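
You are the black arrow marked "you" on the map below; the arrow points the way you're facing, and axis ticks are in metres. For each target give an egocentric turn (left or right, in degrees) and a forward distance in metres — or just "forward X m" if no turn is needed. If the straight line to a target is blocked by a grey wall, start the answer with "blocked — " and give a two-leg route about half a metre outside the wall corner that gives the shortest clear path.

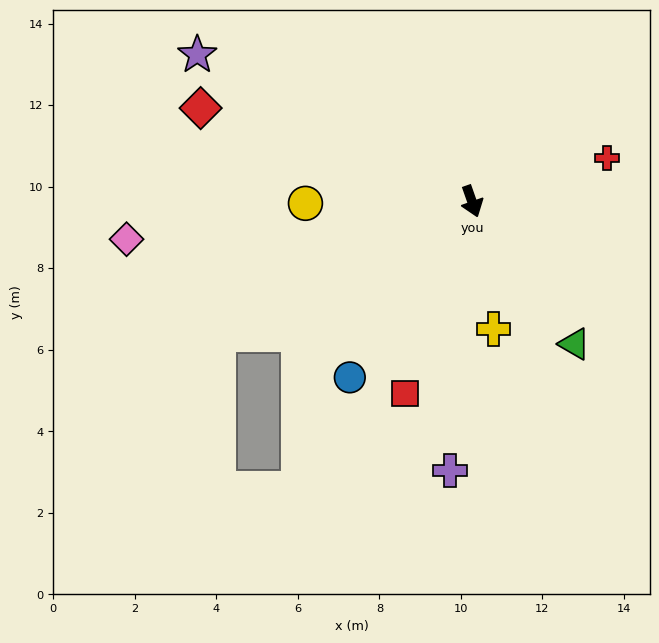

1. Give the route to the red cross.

turn left 88°, forward 3.5 m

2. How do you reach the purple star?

turn right 137°, forward 7.6 m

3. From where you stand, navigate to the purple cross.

turn right 24°, forward 6.6 m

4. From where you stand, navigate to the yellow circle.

turn right 109°, forward 4.1 m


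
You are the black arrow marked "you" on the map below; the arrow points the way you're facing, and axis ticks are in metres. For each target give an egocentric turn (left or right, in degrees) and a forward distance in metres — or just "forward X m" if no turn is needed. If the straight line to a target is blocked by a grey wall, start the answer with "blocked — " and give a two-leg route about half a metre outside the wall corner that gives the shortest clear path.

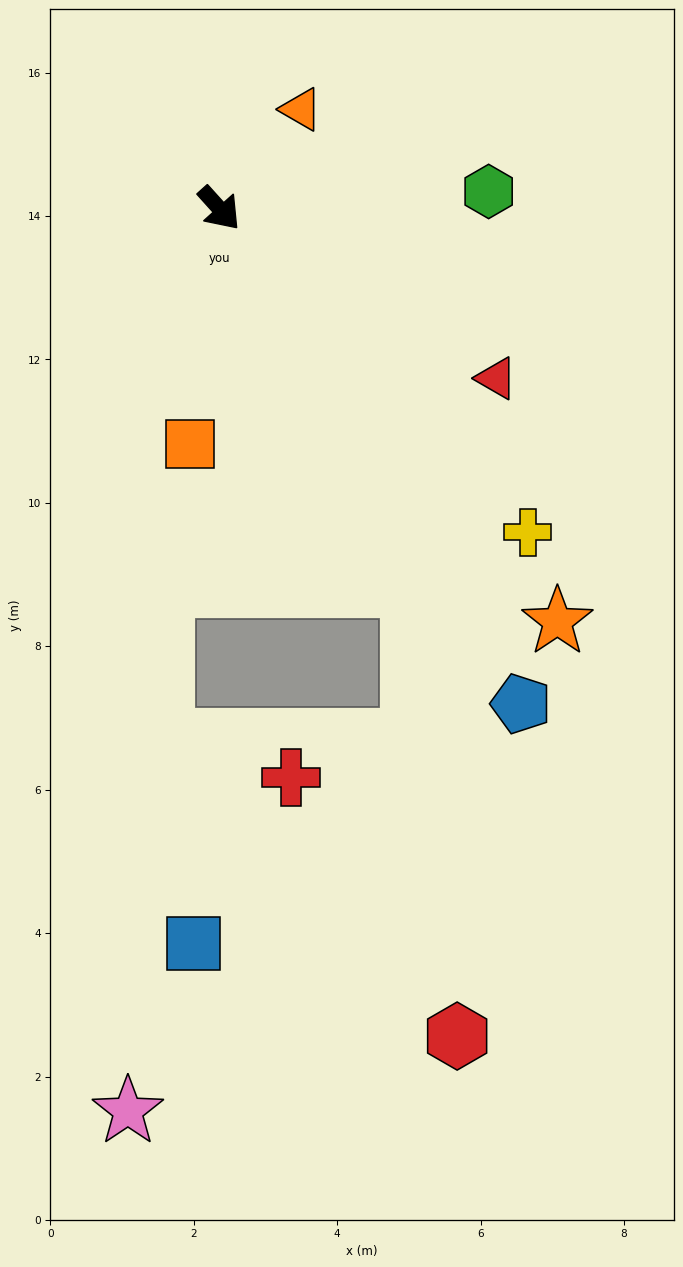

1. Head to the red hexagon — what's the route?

blocked — turn right 15°, forward 5.9 m, then turn right 21°, forward 6.3 m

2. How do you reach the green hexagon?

turn left 52°, forward 3.8 m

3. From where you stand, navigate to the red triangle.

turn left 16°, forward 4.5 m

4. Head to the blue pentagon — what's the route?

turn right 11°, forward 8.1 m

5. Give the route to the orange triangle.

turn left 99°, forward 1.8 m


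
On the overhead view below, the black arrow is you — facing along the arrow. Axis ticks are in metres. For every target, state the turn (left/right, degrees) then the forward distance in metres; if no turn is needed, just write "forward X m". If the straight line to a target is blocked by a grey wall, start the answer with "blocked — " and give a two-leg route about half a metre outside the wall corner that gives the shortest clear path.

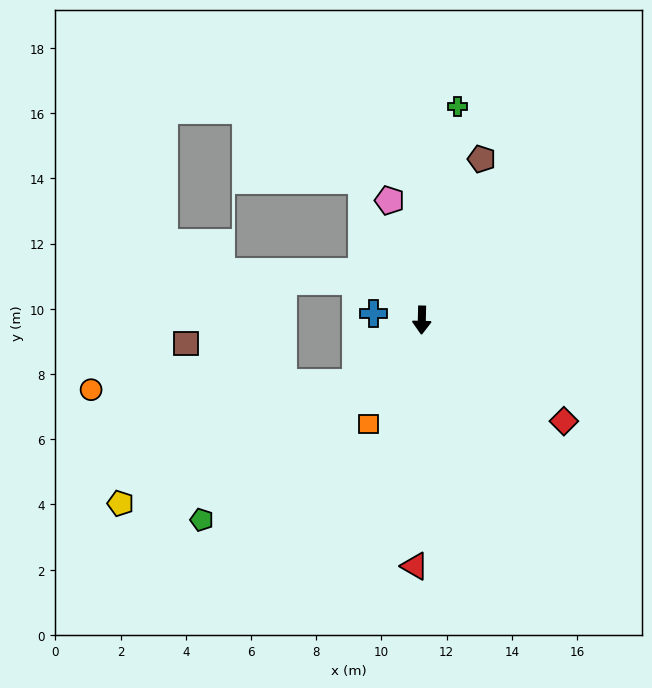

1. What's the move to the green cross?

turn left 172°, forward 6.6 m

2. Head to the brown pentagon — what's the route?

turn left 161°, forward 5.3 m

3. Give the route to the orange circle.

blocked — turn right 45°, forward 2.8 m, then turn right 42°, forward 8.1 m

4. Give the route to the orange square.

turn right 26°, forward 3.6 m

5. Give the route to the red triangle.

forward 7.5 m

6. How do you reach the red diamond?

turn left 56°, forward 5.3 m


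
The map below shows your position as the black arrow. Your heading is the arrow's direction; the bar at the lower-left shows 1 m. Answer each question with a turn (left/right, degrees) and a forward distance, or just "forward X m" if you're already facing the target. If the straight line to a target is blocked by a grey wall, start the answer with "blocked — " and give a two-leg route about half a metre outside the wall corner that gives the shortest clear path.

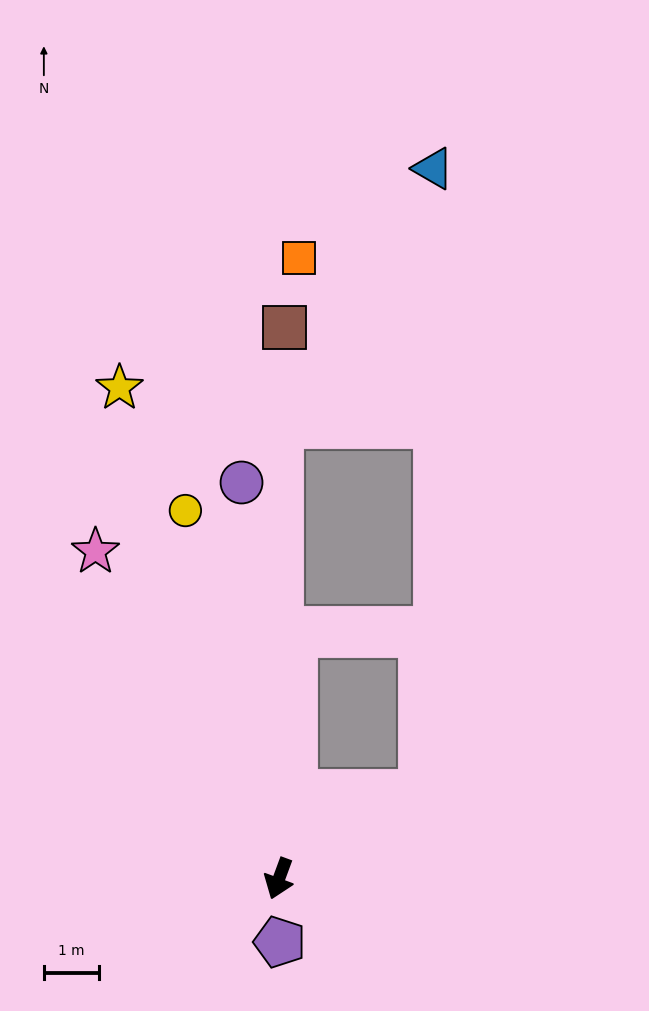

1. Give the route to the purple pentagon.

turn left 21°, forward 1.2 m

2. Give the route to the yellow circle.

turn right 145°, forward 6.9 m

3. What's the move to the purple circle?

turn right 154°, forward 7.3 m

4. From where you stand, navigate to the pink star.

turn right 130°, forward 6.9 m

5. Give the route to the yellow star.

turn right 142°, forward 9.4 m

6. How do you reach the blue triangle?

blocked — turn right 160°, forward 8.3 m, then turn right 31°, forward 5.5 m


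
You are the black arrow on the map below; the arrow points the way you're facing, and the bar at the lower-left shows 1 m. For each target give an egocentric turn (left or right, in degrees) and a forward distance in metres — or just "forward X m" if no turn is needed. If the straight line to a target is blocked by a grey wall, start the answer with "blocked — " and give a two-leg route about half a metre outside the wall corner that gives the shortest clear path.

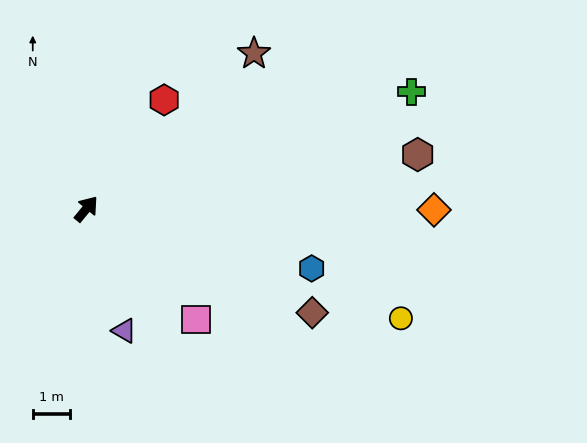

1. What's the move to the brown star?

turn right 8°, forward 6.1 m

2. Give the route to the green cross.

turn right 31°, forward 9.2 m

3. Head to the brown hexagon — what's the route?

turn right 41°, forward 9.0 m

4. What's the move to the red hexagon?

turn left 4°, forward 3.6 m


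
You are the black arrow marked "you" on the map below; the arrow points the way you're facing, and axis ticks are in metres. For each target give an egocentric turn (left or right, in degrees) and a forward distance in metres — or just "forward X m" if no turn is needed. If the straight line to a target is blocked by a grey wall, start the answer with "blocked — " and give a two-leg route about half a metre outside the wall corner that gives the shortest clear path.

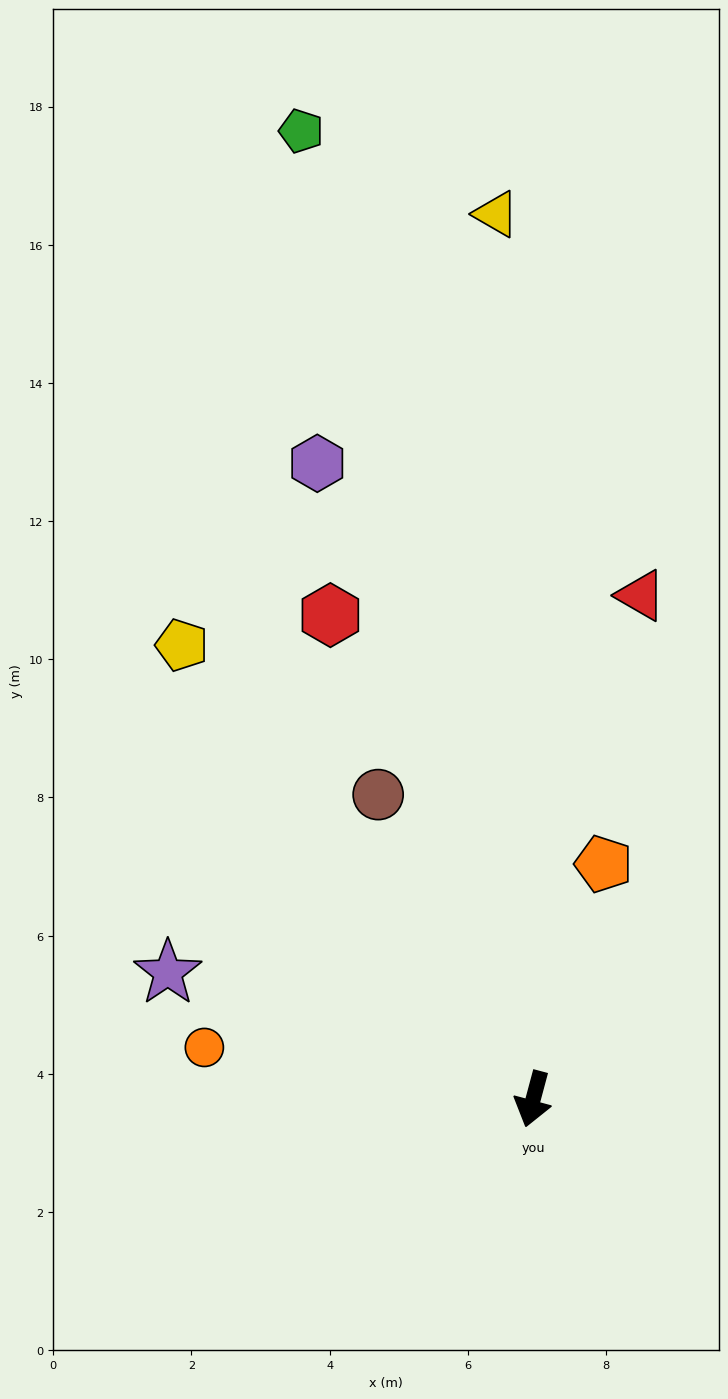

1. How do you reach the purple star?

turn right 94°, forward 5.6 m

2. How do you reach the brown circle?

turn right 138°, forward 4.9 m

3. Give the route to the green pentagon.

turn right 152°, forward 14.4 m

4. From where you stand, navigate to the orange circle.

turn right 84°, forward 4.8 m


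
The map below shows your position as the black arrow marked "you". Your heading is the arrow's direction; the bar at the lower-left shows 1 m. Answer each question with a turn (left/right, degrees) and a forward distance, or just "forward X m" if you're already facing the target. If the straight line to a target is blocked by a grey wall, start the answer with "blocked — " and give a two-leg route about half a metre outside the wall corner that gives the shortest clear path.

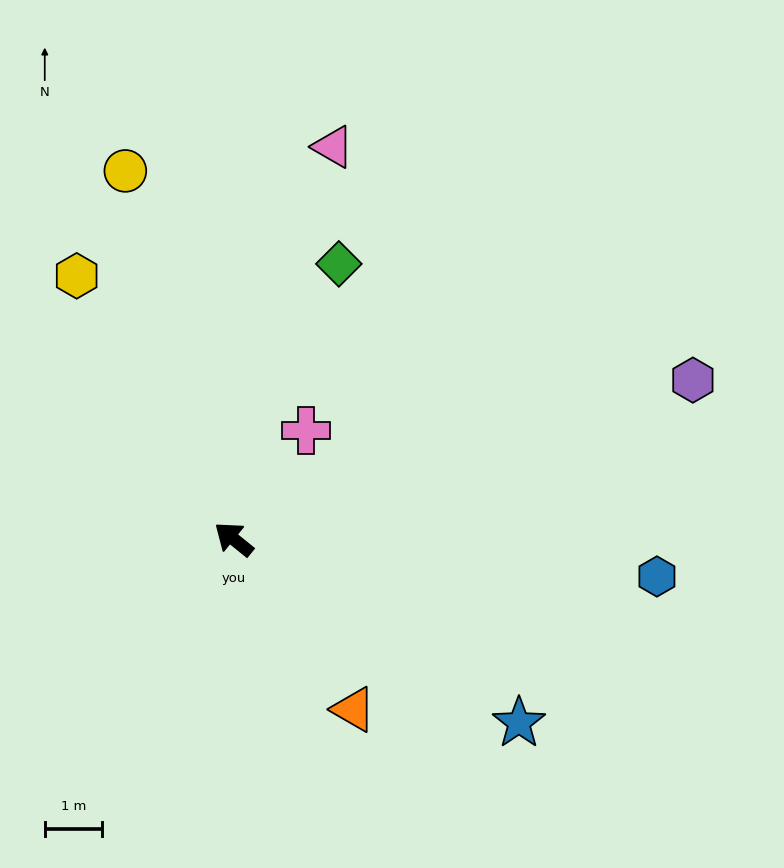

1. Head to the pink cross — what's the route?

turn right 85°, forward 2.3 m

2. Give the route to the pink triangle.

turn right 65°, forward 7.1 m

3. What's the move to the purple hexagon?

turn right 122°, forward 8.5 m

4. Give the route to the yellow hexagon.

turn right 20°, forward 5.4 m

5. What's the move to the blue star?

turn right 174°, forward 5.9 m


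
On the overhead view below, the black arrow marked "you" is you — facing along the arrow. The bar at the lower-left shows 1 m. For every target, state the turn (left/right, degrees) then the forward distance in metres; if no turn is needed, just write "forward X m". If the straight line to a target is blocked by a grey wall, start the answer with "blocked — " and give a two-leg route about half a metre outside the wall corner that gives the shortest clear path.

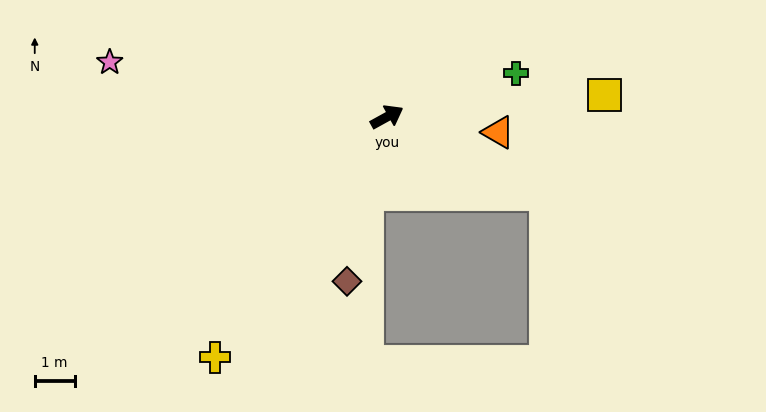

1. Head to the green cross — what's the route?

turn right 10°, forward 3.4 m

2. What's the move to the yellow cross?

turn right 154°, forward 7.4 m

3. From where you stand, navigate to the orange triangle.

turn right 37°, forward 2.8 m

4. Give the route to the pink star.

turn left 140°, forward 7.1 m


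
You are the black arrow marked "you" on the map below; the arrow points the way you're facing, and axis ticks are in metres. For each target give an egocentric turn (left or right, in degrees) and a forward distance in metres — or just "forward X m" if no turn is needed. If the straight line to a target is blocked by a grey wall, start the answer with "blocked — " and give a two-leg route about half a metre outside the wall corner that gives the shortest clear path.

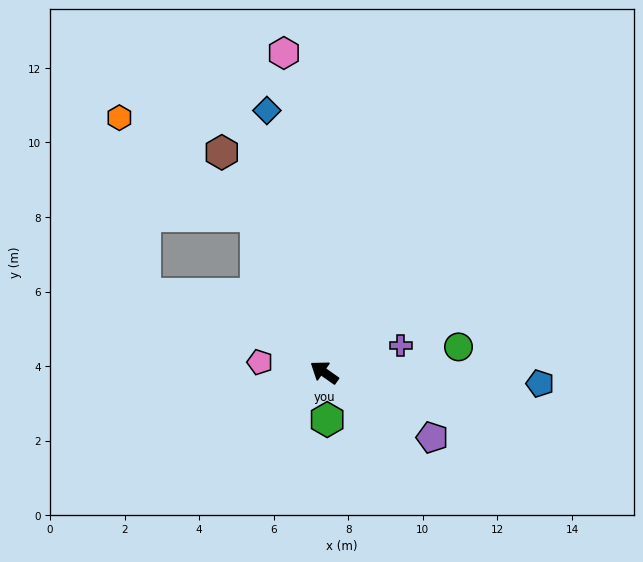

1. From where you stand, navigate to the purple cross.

turn right 125°, forward 2.2 m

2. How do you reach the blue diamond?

turn right 42°, forward 7.2 m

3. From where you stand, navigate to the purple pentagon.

turn right 176°, forward 3.4 m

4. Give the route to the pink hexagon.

turn right 48°, forward 8.6 m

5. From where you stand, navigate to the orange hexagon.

blocked — turn right 31°, forward 4.6 m, then turn left 30°, forward 4.5 m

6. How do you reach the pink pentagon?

turn left 26°, forward 1.7 m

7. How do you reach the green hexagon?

turn left 129°, forward 1.3 m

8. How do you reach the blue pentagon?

turn right 148°, forward 5.8 m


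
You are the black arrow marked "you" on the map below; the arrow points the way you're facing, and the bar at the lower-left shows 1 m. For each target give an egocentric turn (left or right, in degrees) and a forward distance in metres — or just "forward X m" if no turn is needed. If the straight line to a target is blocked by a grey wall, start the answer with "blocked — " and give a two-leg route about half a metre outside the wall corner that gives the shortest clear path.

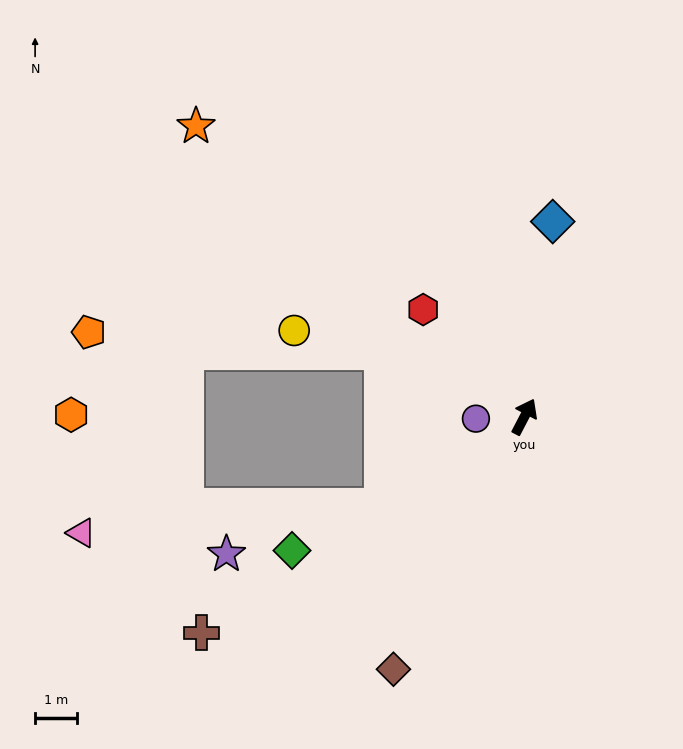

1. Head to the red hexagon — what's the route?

turn left 71°, forward 3.5 m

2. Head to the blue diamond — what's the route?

turn left 19°, forward 4.7 m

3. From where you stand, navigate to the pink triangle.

blocked — turn left 149°, forward 4.0 m, then turn right 26°, forward 7.2 m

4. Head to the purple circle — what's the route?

turn left 120°, forward 1.2 m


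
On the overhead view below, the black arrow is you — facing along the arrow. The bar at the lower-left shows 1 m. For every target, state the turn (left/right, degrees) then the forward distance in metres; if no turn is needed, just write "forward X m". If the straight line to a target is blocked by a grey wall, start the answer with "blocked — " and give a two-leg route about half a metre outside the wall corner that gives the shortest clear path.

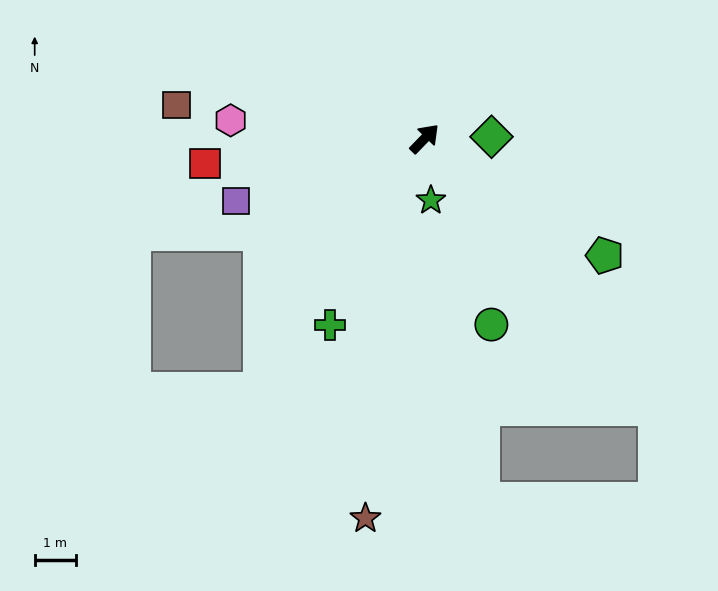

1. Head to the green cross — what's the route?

turn right 163°, forward 5.1 m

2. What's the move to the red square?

turn left 141°, forward 5.4 m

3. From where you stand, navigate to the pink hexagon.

turn left 129°, forward 4.7 m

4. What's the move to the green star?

turn right 130°, forward 1.5 m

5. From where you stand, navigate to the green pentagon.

turn right 79°, forward 5.2 m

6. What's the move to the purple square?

turn left 152°, forward 4.8 m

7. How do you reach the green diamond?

turn right 44°, forward 1.6 m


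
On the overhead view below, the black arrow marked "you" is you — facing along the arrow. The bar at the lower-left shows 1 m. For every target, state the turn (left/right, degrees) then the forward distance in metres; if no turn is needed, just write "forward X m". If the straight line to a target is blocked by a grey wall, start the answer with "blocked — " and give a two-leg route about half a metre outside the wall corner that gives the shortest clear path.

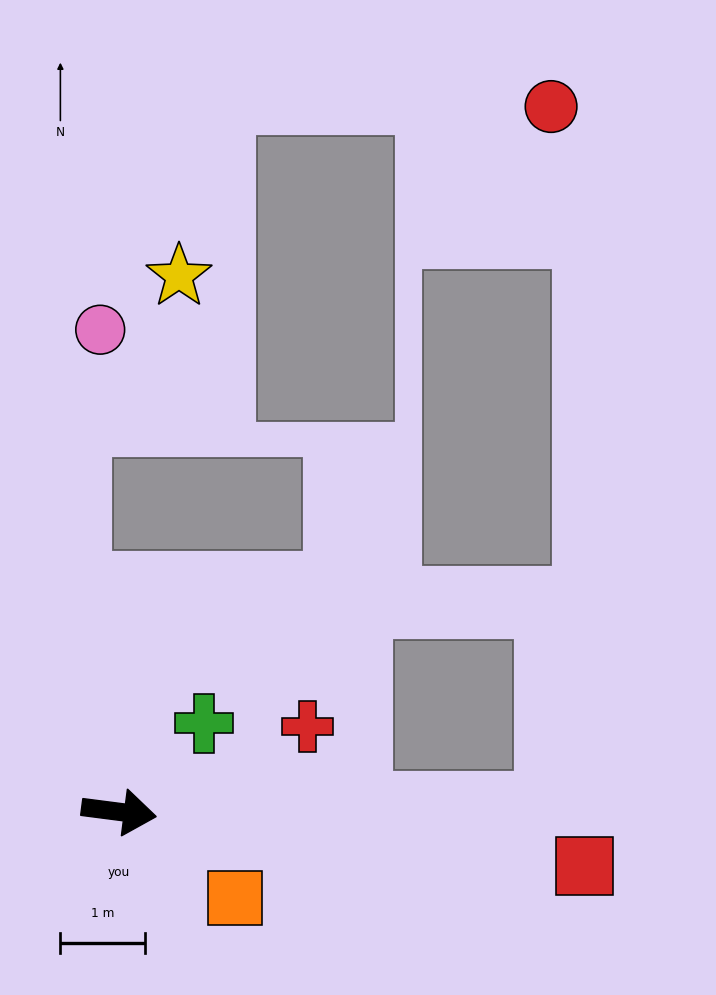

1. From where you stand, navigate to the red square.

forward 5.5 m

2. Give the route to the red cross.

turn left 32°, forward 2.4 m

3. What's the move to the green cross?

turn left 54°, forward 1.5 m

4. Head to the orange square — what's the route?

turn right 29°, forward 1.7 m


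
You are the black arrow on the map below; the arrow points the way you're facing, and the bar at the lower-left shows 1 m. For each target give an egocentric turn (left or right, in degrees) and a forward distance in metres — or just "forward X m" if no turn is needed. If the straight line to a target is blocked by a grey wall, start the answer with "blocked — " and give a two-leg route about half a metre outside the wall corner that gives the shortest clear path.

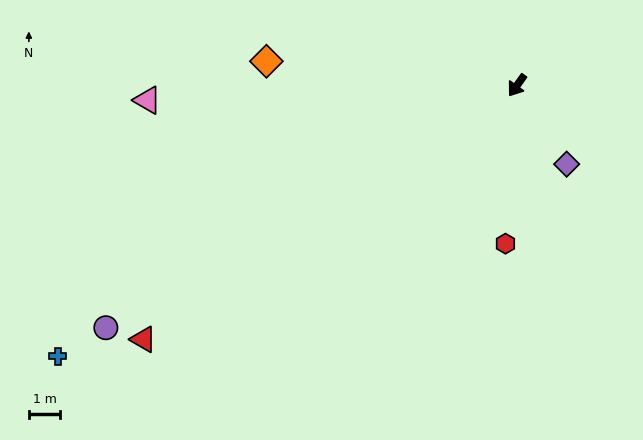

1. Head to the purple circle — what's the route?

turn right 24°, forward 15.1 m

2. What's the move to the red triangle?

turn right 20°, forward 14.3 m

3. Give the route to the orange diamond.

turn right 60°, forward 8.0 m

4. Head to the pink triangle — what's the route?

turn right 52°, forward 11.7 m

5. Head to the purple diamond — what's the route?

turn left 68°, forward 3.0 m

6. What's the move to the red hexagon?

turn left 32°, forward 5.0 m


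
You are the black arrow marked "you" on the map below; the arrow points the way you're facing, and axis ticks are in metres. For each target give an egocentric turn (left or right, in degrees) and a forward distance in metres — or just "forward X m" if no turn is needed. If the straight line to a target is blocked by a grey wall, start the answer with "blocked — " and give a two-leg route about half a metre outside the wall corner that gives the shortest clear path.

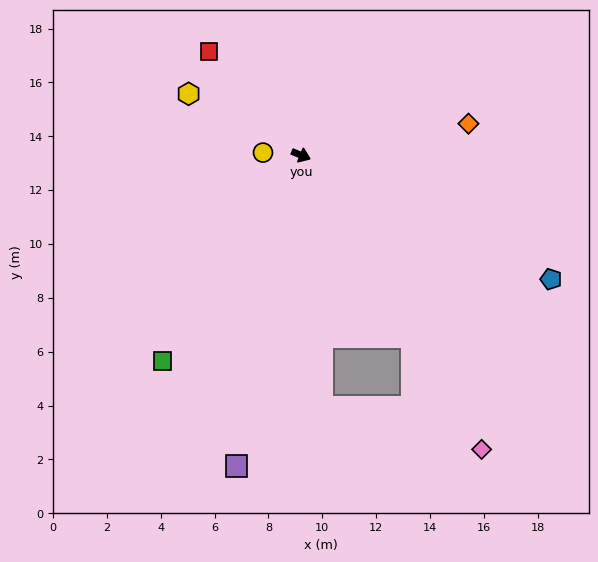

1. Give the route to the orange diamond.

turn left 33°, forward 6.3 m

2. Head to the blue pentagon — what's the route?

turn right 4°, forward 10.4 m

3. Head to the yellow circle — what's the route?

turn right 162°, forward 1.4 m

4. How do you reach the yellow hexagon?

turn left 174°, forward 4.8 m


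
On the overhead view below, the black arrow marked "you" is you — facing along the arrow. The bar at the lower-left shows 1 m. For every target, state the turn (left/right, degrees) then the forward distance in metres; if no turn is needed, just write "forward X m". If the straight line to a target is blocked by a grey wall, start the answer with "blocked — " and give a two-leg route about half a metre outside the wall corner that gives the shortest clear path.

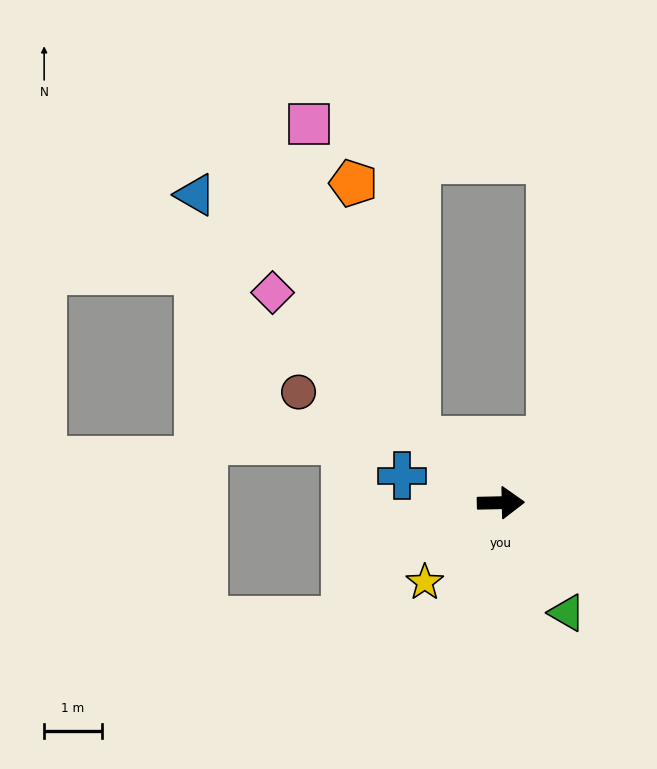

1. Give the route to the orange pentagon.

blocked — turn left 143°, forward 1.8 m, then turn right 41°, forward 4.6 m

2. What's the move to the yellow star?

turn right 135°, forward 1.9 m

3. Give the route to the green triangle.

turn right 60°, forward 2.2 m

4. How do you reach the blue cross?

turn left 163°, forward 1.8 m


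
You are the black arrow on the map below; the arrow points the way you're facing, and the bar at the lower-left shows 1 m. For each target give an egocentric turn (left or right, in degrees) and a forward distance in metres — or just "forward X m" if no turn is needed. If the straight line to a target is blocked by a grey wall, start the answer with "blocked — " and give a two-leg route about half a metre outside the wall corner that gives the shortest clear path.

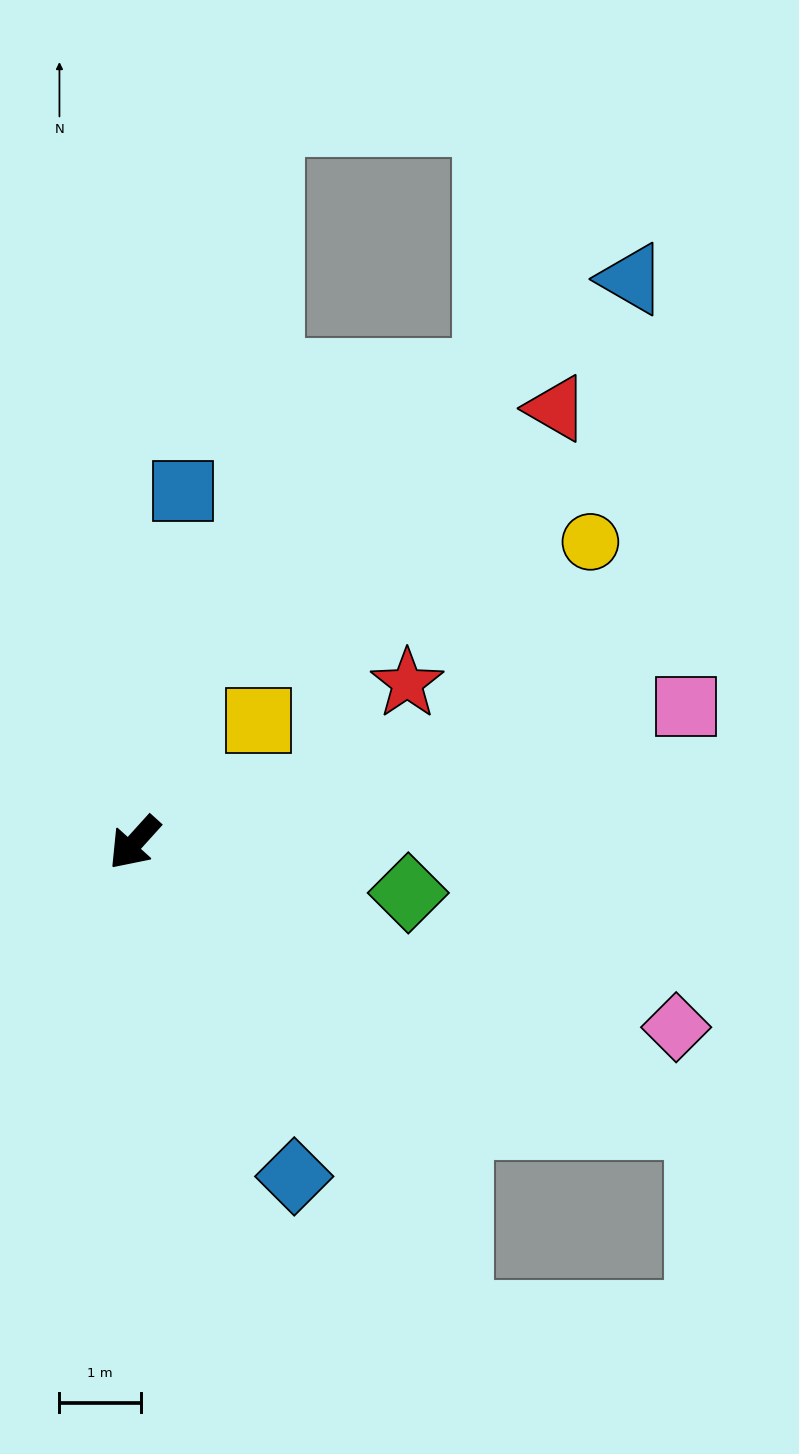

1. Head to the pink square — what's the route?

turn left 146°, forward 7.0 m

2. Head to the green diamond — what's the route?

turn left 122°, forward 3.4 m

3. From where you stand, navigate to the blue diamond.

turn left 68°, forward 4.5 m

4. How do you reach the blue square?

turn right 146°, forward 4.4 m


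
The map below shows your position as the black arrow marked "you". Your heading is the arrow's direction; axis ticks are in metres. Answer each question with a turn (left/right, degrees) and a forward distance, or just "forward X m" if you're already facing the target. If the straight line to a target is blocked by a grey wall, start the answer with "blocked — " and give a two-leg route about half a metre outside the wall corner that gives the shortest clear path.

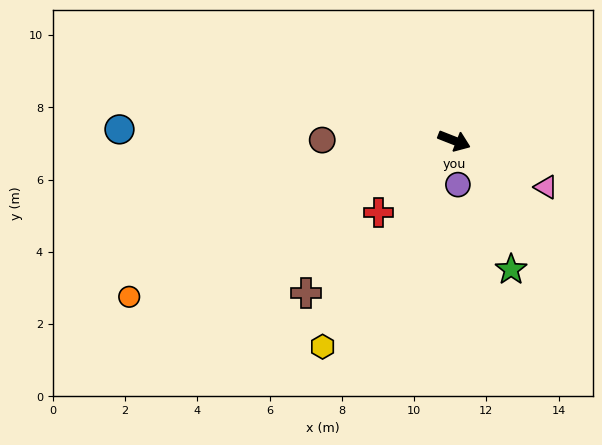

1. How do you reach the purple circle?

turn right 64°, forward 1.2 m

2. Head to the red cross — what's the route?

turn right 115°, forward 2.9 m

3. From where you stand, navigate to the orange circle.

turn right 133°, forward 10.0 m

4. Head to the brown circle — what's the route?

turn right 159°, forward 3.7 m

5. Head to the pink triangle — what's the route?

turn right 5°, forward 2.8 m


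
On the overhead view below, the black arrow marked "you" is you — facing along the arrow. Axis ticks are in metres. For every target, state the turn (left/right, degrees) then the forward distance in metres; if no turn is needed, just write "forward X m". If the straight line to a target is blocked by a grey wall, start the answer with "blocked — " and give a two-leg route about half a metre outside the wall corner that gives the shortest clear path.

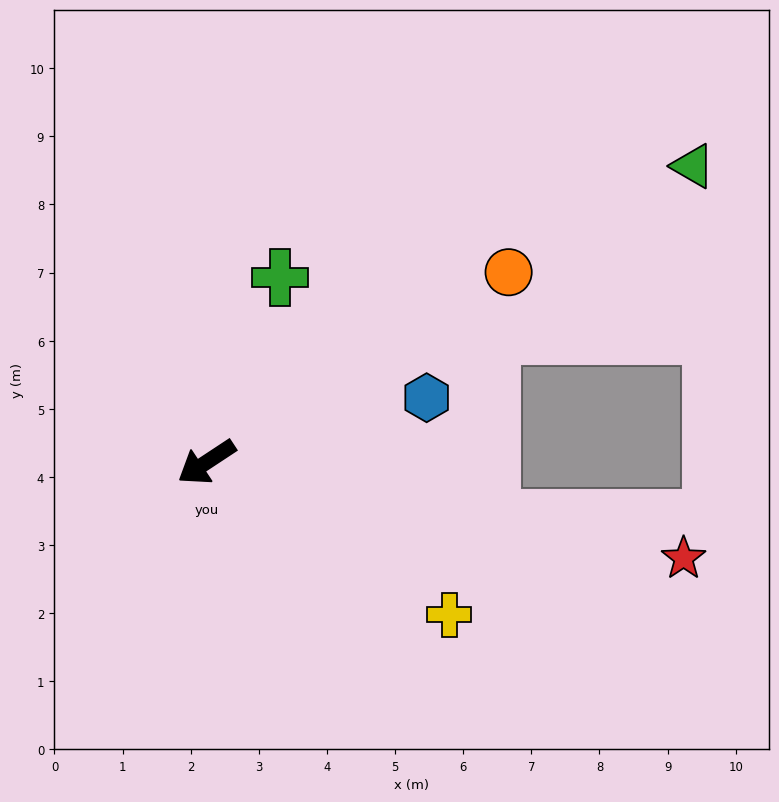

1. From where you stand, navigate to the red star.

turn left 135°, forward 7.1 m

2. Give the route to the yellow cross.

turn left 114°, forward 4.2 m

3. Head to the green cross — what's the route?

turn right 145°, forward 2.9 m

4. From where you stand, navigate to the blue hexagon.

turn left 163°, forward 3.4 m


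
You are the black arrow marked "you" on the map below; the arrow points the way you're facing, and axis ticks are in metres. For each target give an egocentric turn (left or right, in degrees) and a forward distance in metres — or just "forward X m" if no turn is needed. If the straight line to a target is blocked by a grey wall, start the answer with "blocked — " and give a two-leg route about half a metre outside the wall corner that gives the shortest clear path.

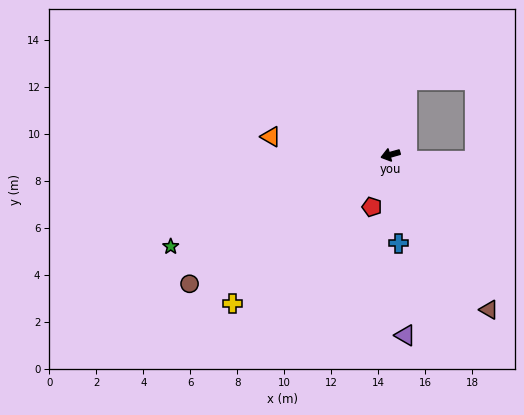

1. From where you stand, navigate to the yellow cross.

turn left 28°, forward 9.2 m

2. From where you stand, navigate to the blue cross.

turn left 80°, forward 3.8 m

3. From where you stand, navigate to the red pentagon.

turn left 55°, forward 2.4 m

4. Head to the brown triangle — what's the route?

turn left 107°, forward 7.8 m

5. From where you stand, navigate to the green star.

turn left 7°, forward 10.1 m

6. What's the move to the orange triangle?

turn right 24°, forward 5.1 m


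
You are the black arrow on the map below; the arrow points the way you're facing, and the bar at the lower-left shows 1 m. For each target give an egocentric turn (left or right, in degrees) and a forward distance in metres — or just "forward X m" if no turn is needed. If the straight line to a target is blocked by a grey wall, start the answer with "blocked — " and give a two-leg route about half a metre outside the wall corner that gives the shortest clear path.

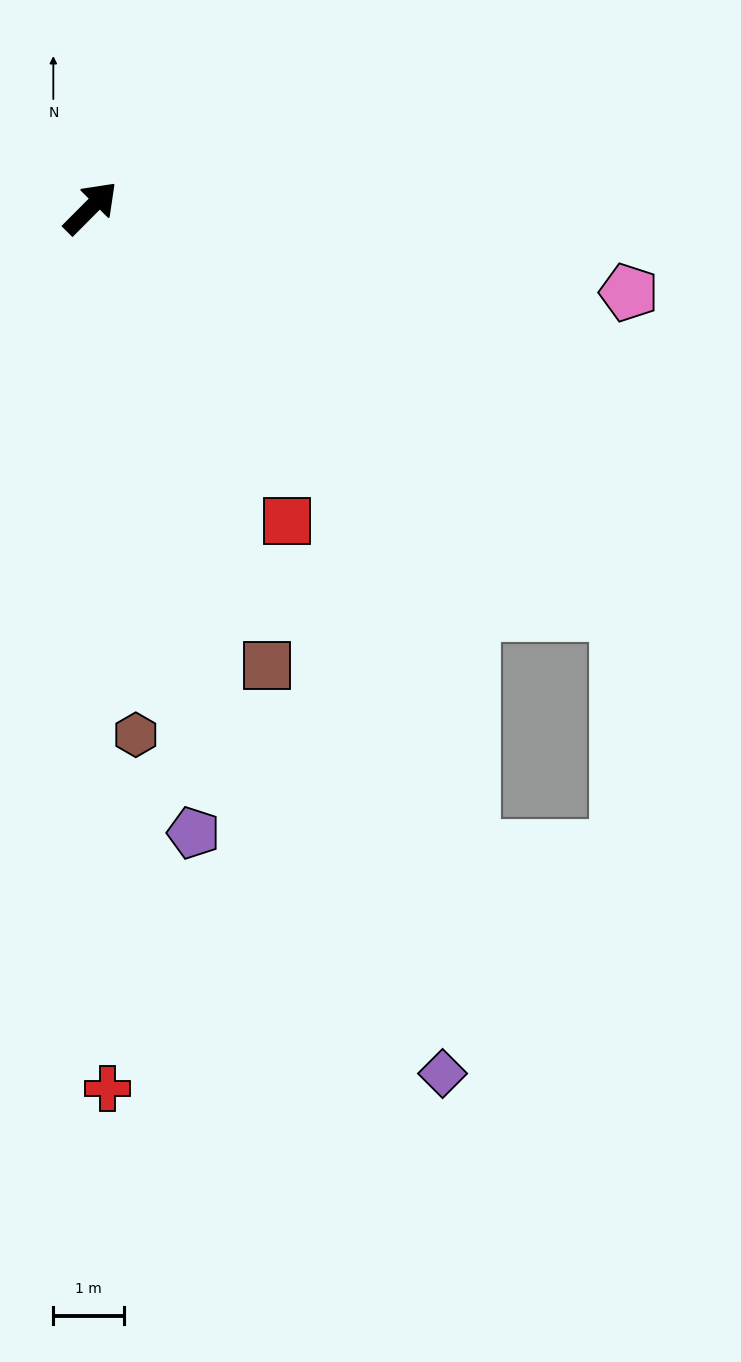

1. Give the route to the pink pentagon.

turn right 54°, forward 7.7 m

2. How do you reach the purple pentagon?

turn right 126°, forward 9.0 m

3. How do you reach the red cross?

turn right 134°, forward 12.5 m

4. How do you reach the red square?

turn right 103°, forward 5.3 m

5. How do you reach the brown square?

turn right 114°, forward 7.0 m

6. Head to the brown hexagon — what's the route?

turn right 130°, forward 7.5 m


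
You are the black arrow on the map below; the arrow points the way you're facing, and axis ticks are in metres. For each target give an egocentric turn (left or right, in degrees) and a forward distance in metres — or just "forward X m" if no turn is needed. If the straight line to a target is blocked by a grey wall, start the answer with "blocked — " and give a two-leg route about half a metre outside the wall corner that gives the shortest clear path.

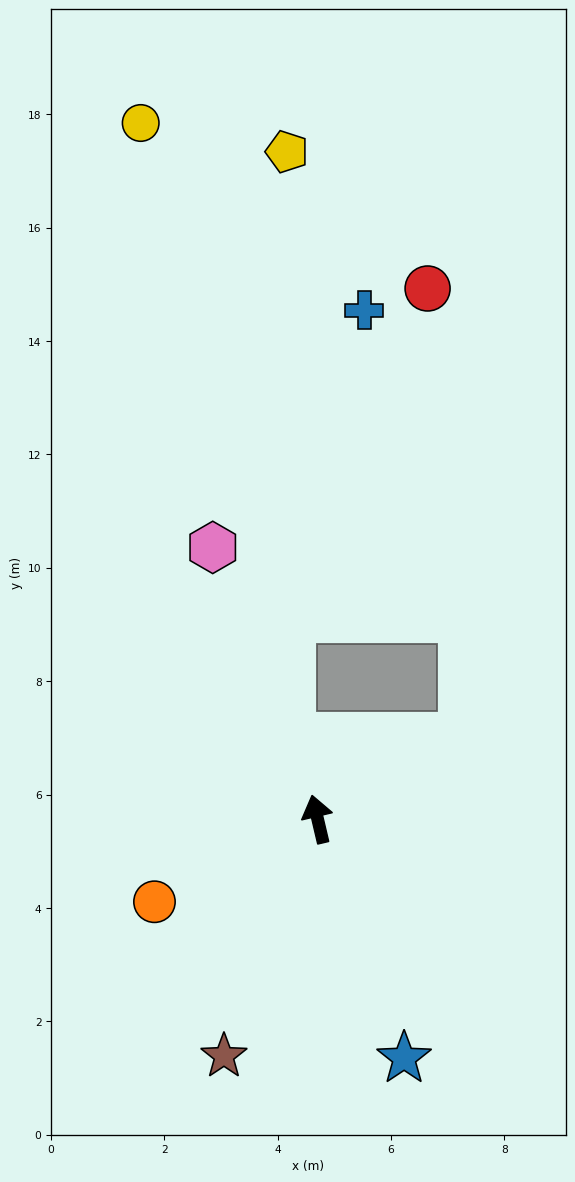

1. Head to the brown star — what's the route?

turn left 145°, forward 4.5 m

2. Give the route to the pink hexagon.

turn left 8°, forward 5.1 m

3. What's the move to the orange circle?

turn left 104°, forward 3.2 m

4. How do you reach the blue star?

turn right 173°, forward 4.5 m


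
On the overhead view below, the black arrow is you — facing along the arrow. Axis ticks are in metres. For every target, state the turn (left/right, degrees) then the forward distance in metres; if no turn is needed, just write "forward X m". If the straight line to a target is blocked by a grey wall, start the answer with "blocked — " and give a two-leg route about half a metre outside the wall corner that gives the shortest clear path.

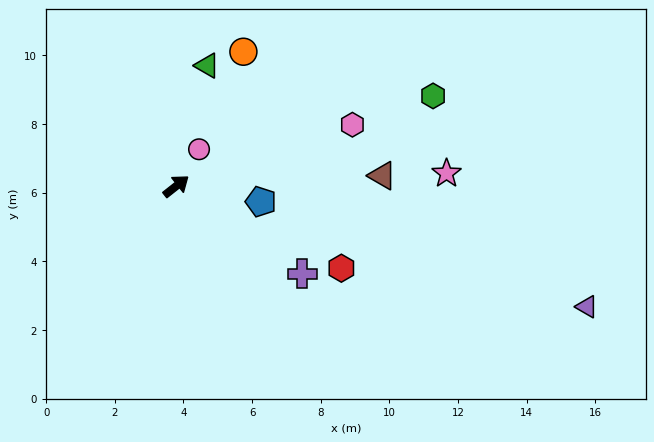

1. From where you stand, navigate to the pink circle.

turn left 20°, forward 1.3 m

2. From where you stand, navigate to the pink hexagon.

turn right 19°, forward 5.4 m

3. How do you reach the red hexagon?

turn right 65°, forward 5.4 m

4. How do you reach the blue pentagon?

turn right 49°, forward 2.5 m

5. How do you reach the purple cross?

turn right 73°, forward 4.5 m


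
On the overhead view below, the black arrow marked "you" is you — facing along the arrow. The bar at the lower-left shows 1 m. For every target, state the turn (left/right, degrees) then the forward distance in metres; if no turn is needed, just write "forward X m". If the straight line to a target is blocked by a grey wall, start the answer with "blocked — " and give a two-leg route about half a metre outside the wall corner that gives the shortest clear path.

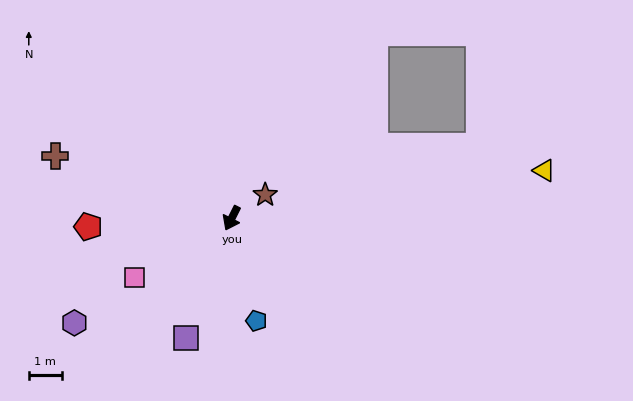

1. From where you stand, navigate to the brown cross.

turn right 83°, forward 5.7 m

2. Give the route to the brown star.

turn left 152°, forward 1.2 m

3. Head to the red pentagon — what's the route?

turn right 60°, forward 4.4 m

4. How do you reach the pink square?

turn right 32°, forward 3.5 m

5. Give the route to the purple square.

turn left 6°, forward 3.9 m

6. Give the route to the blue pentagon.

turn left 40°, forward 3.2 m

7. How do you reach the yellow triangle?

turn left 125°, forward 9.6 m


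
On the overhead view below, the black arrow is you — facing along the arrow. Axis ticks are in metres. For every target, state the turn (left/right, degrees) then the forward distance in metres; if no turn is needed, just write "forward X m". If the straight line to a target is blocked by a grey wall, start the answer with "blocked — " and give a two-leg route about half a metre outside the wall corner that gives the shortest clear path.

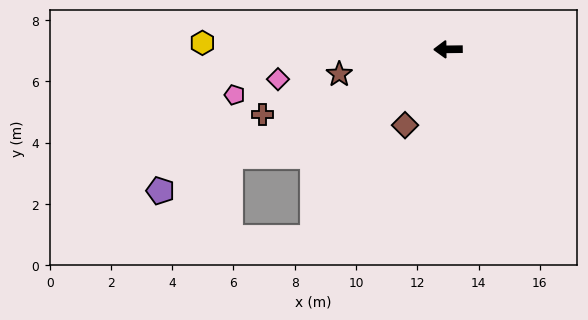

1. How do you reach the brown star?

turn left 12°, forward 3.6 m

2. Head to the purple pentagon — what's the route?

turn left 26°, forward 10.5 m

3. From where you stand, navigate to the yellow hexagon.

turn right 2°, forward 8.0 m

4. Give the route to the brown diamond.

turn left 60°, forward 2.8 m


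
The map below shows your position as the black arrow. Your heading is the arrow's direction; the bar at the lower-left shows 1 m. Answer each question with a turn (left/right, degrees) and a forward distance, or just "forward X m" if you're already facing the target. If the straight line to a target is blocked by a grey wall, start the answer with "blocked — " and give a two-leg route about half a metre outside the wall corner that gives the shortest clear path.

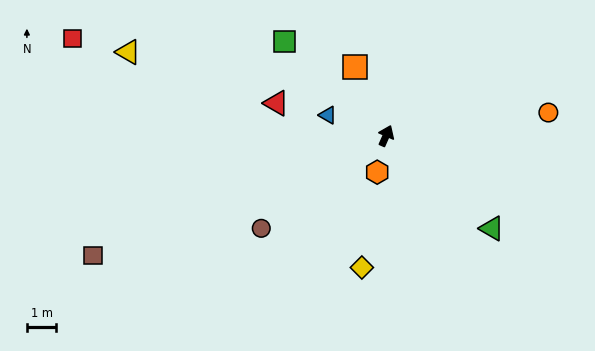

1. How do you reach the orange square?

turn left 48°, forward 2.5 m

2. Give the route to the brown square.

turn left 136°, forward 10.8 m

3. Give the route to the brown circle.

turn left 150°, forward 5.3 m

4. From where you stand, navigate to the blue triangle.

turn left 94°, forward 2.1 m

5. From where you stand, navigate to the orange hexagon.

turn right 170°, forward 1.3 m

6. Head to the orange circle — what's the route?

turn right 58°, forward 5.6 m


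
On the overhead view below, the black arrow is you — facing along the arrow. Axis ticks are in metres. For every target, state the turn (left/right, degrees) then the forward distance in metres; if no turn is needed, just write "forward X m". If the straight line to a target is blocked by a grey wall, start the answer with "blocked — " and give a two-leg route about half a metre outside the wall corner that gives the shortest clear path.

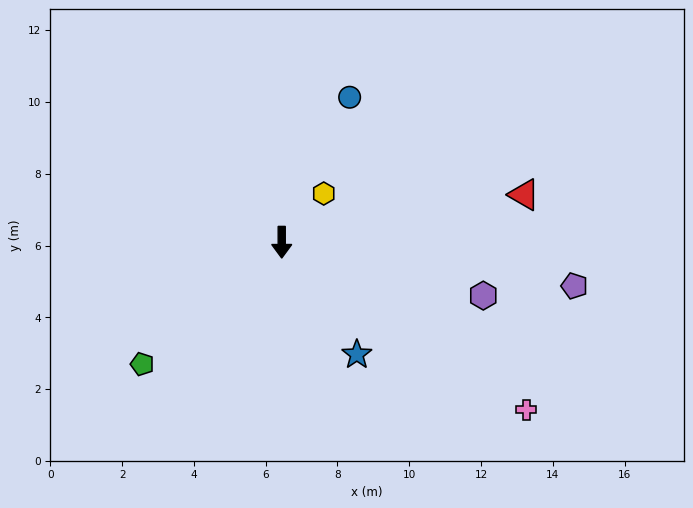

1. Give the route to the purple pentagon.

turn left 81°, forward 8.2 m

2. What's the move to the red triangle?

turn left 101°, forward 6.9 m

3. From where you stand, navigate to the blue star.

turn left 34°, forward 3.8 m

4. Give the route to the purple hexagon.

turn left 75°, forward 5.8 m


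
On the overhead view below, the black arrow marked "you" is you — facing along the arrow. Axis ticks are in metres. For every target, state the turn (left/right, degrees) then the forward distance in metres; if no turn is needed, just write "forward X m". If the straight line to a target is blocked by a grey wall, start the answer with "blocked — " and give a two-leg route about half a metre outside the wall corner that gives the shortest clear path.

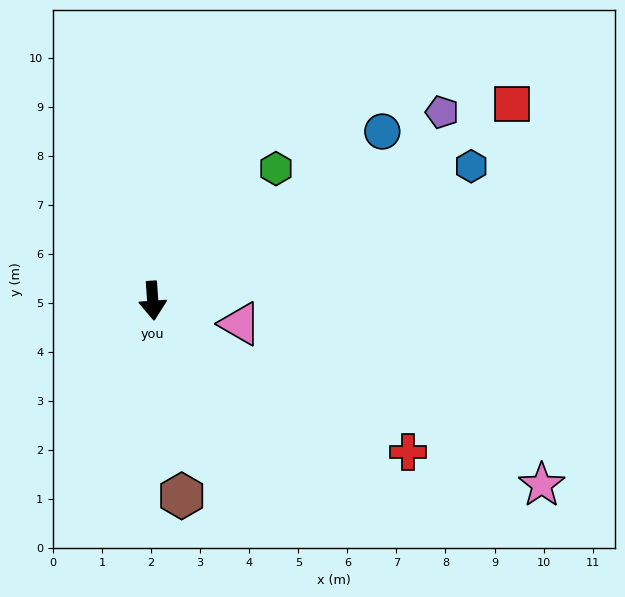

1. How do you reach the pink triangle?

turn left 71°, forward 1.8 m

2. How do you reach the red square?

turn left 115°, forward 8.4 m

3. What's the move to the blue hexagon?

turn left 109°, forward 7.0 m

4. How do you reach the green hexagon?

turn left 133°, forward 3.7 m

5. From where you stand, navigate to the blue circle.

turn left 122°, forward 5.8 m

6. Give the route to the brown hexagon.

turn left 5°, forward 4.0 m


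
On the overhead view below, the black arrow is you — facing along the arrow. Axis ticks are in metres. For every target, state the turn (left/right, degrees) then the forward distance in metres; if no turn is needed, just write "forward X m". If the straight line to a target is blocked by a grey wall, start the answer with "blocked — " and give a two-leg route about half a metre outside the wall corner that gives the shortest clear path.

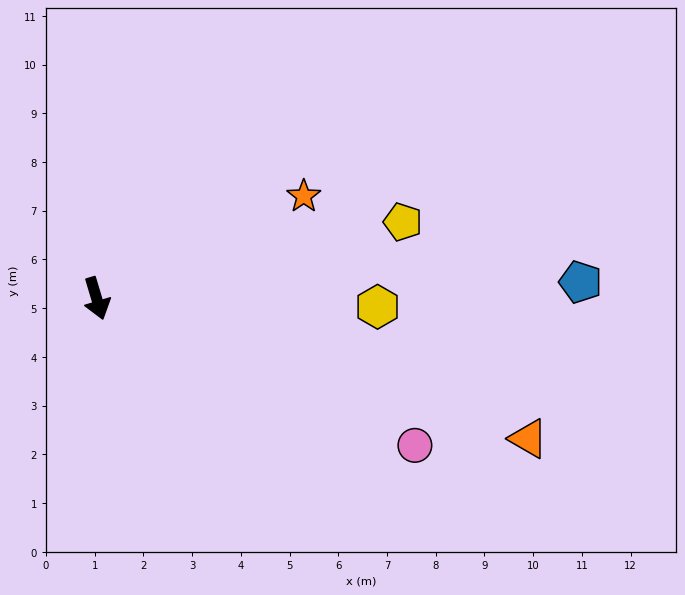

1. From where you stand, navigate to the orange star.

turn left 100°, forward 4.7 m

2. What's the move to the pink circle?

turn left 49°, forward 7.2 m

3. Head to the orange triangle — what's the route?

turn left 55°, forward 9.3 m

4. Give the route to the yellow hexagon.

turn left 72°, forward 5.8 m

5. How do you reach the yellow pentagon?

turn left 87°, forward 6.5 m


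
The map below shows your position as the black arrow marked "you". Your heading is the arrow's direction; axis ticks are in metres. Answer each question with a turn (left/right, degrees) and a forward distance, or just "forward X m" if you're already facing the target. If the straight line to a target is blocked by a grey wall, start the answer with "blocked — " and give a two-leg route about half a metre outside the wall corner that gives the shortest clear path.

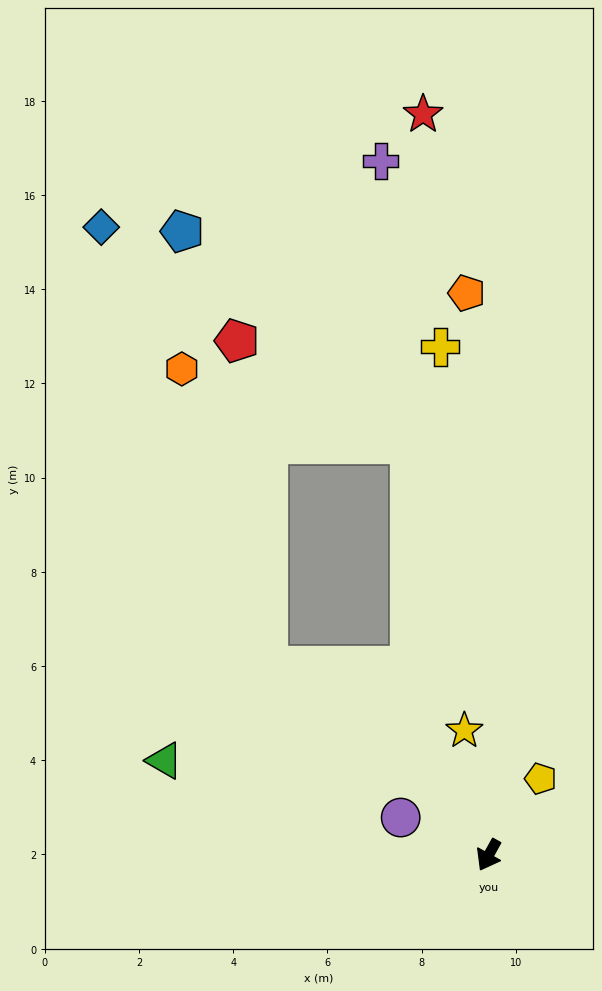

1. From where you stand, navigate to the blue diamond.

blocked — turn right 102°, forward 6.2 m, then turn right 28°, forward 10.0 m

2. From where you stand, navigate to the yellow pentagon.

turn left 175°, forward 2.0 m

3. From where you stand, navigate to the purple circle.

turn right 84°, forward 2.0 m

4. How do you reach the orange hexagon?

blocked — turn right 102°, forward 6.2 m, then turn right 33°, forward 6.6 m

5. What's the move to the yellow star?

turn right 140°, forward 2.7 m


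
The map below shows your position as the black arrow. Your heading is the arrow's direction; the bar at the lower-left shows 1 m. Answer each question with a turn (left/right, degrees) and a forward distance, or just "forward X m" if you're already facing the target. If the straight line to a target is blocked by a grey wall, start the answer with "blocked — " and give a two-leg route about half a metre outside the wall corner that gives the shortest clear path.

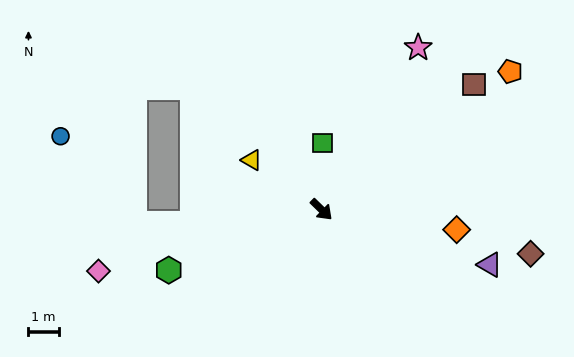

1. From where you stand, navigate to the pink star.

turn left 103°, forward 6.2 m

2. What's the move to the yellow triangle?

turn right 171°, forward 2.8 m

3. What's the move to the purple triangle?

turn left 26°, forward 5.8 m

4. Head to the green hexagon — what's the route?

turn right 114°, forward 5.4 m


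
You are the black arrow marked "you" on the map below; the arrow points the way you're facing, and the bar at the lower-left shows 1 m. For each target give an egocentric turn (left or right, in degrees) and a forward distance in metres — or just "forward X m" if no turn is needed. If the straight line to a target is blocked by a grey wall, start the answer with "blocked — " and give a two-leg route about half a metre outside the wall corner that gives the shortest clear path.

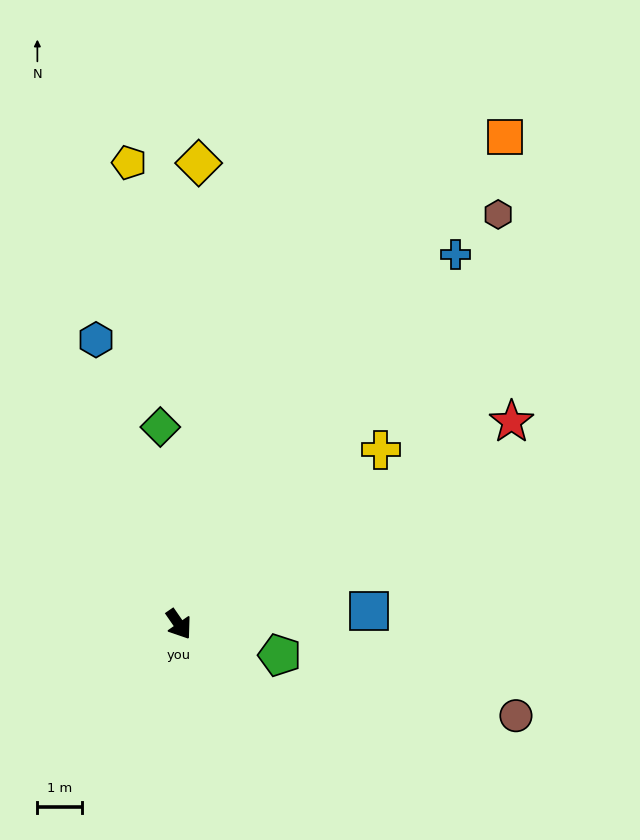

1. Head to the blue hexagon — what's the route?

turn left 162°, forward 6.6 m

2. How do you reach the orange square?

turn left 112°, forward 13.0 m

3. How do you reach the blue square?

turn left 59°, forward 4.2 m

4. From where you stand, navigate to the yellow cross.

turn left 96°, forward 5.9 m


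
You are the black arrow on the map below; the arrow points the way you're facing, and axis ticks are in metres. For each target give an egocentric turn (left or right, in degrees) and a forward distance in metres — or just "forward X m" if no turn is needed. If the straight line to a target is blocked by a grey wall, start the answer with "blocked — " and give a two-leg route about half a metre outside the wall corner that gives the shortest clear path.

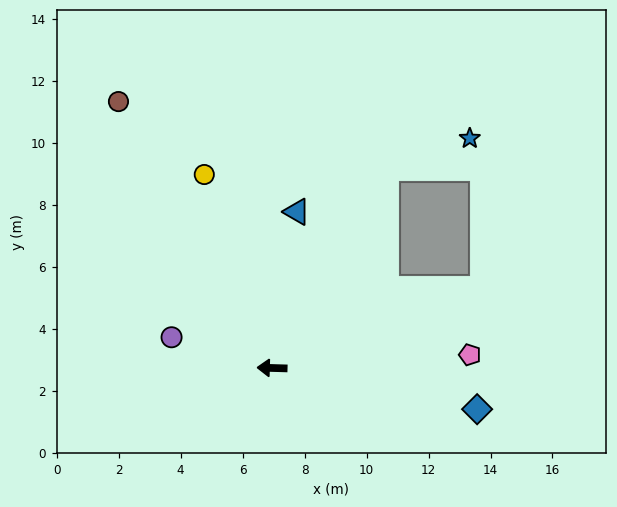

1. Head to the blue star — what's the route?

blocked — turn right 118°, forward 7.4 m, then turn right 41°, forward 2.9 m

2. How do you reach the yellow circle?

turn right 69°, forward 6.6 m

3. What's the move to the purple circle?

turn right 15°, forward 3.4 m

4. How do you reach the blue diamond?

turn left 170°, forward 6.7 m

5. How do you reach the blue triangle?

turn right 97°, forward 5.1 m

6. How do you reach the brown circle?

turn right 58°, forward 9.9 m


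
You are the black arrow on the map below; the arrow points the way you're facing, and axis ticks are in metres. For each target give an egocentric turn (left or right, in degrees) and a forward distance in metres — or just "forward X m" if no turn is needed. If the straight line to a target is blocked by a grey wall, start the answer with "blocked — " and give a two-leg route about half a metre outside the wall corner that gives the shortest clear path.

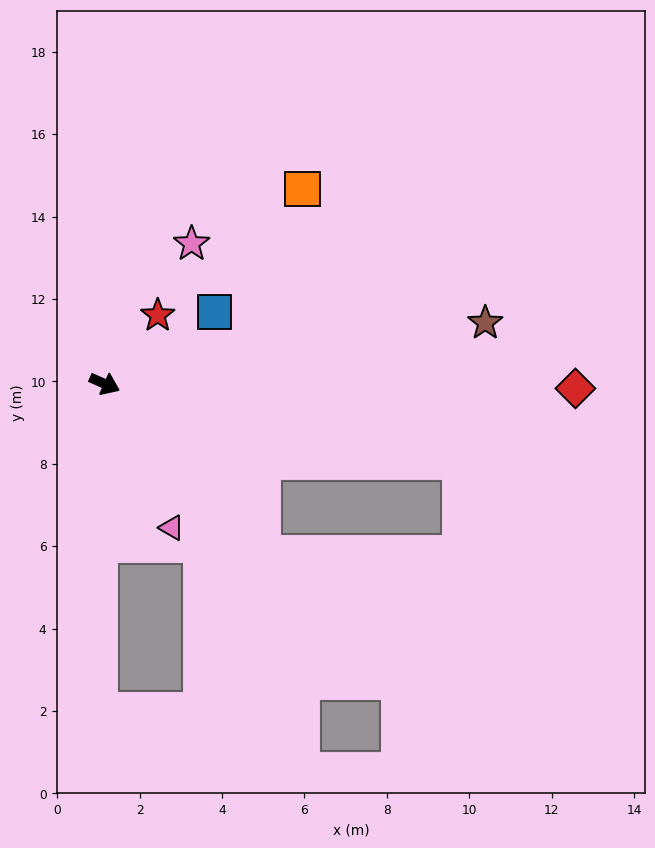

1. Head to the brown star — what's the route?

turn left 33°, forward 9.4 m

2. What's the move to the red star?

turn left 76°, forward 2.1 m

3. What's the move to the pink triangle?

turn right 41°, forward 3.9 m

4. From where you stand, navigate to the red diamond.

turn left 23°, forward 11.4 m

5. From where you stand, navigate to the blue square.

turn left 57°, forward 3.2 m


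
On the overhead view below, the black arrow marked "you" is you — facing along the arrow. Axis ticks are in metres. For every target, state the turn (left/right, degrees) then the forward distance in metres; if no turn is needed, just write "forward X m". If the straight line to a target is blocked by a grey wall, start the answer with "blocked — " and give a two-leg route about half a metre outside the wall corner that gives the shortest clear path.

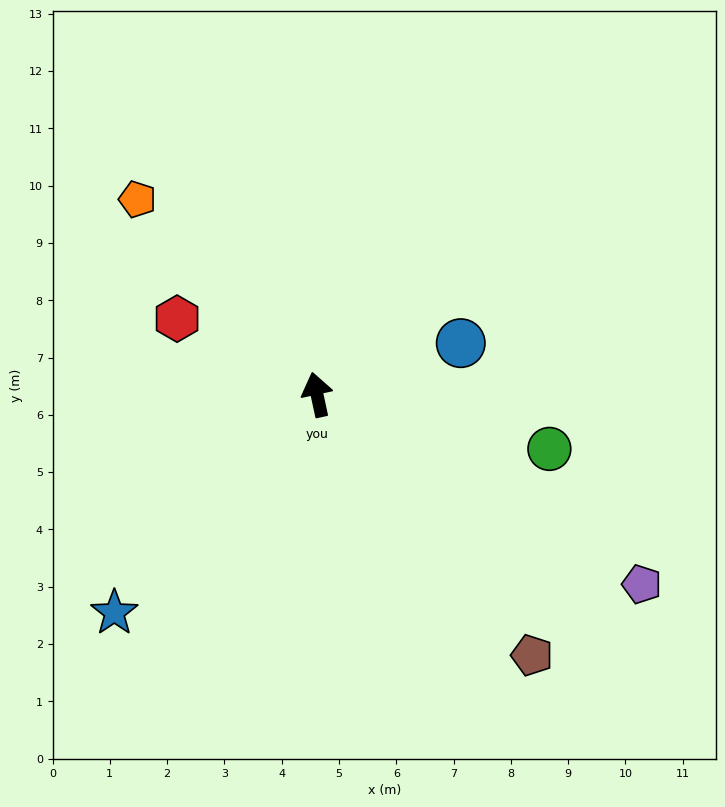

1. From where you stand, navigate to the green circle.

turn right 115°, forward 4.2 m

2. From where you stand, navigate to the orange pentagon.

turn left 30°, forward 4.6 m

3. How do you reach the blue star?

turn left 125°, forward 5.2 m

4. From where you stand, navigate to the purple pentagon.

turn right 132°, forward 6.6 m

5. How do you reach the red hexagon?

turn left 49°, forward 2.8 m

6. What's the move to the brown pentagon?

turn right 153°, forward 5.9 m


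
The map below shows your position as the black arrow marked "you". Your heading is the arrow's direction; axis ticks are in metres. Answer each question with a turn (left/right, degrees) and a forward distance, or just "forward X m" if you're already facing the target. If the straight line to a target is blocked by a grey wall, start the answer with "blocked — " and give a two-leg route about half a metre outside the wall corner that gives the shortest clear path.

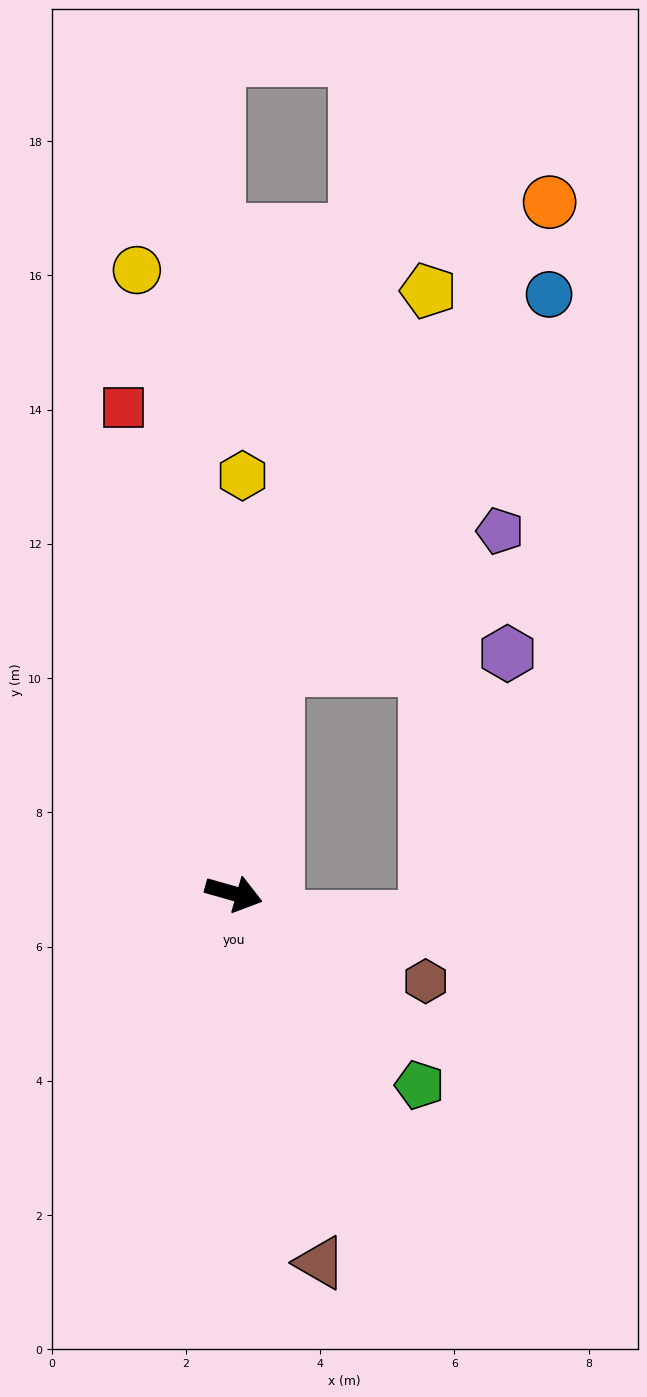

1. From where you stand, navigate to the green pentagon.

turn right 30°, forward 4.0 m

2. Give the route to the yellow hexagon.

turn left 105°, forward 6.2 m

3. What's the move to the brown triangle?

turn right 61°, forward 5.6 m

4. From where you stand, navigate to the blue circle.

blocked — turn left 95°, forward 3.4 m, then turn right 25°, forward 6.9 m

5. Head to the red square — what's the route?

turn left 119°, forward 7.4 m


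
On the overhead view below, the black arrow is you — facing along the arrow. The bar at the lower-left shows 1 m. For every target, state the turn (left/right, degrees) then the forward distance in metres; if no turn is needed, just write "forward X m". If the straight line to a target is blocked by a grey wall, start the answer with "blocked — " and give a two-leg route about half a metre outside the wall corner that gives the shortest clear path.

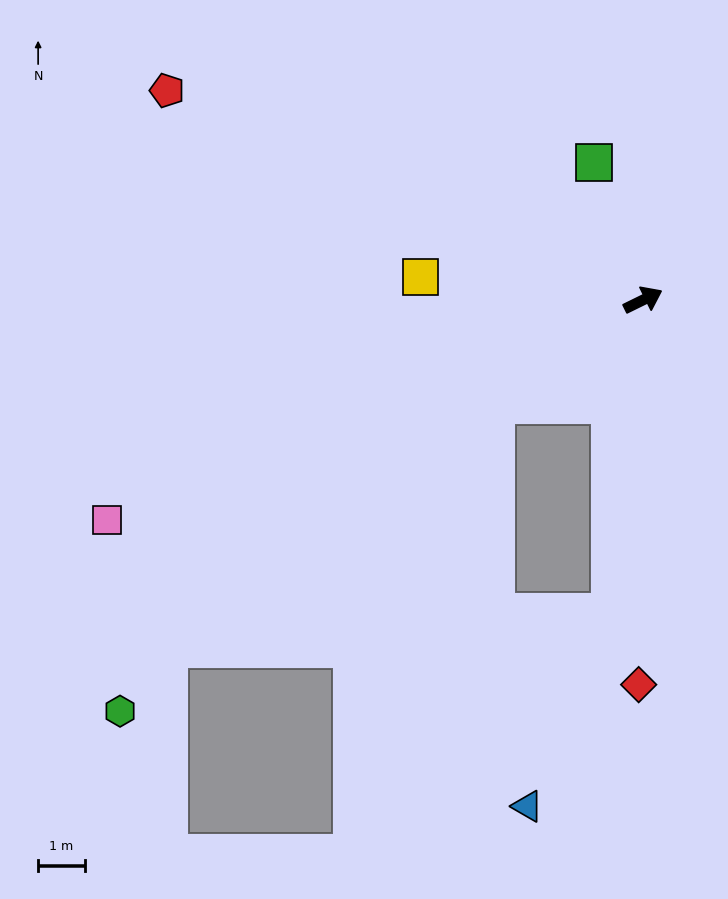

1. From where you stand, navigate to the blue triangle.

blocked — turn right 122°, forward 6.7 m, then turn right 18°, forward 4.5 m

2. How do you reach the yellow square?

turn left 148°, forward 4.8 m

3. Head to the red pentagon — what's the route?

turn left 130°, forward 11.1 m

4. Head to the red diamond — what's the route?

turn right 117°, forward 8.2 m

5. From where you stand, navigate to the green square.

turn left 84°, forward 3.1 m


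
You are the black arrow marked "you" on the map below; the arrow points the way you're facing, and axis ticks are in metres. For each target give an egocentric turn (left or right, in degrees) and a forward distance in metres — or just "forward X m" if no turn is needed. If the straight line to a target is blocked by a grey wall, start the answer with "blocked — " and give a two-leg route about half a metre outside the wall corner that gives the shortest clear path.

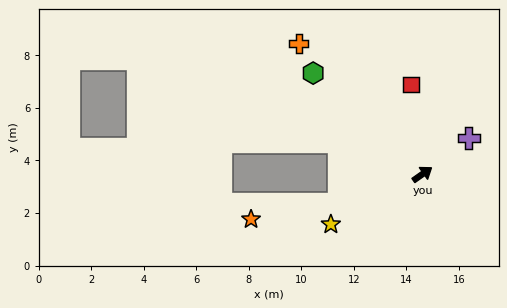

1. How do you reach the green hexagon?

turn left 102°, forward 5.7 m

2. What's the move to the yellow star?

turn left 174°, forward 4.0 m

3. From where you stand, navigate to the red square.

turn left 62°, forward 3.4 m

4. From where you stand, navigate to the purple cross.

turn left 3°, forward 2.2 m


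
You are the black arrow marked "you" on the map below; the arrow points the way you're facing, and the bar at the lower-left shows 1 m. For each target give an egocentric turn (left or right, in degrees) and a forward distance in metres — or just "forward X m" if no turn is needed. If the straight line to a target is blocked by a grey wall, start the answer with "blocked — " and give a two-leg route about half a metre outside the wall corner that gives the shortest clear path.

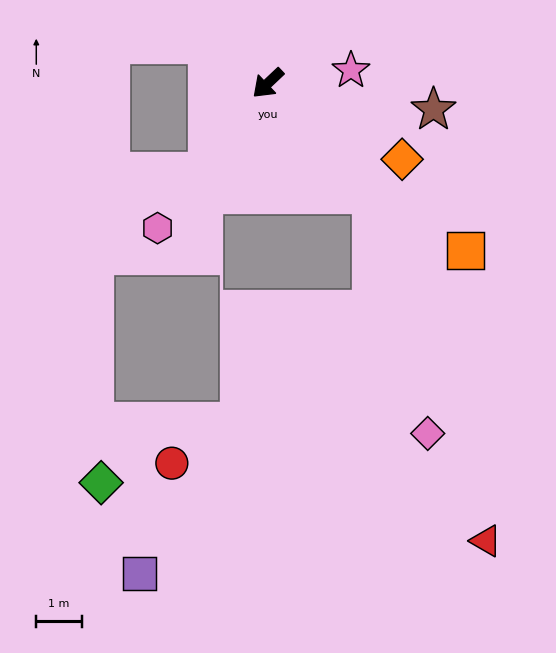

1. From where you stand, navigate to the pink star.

turn left 145°, forward 1.8 m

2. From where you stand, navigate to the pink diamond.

blocked — turn left 89°, forward 3.3 m, then turn right 29°, forward 5.4 m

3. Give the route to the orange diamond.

turn left 107°, forward 3.4 m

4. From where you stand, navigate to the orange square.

turn left 96°, forward 5.7 m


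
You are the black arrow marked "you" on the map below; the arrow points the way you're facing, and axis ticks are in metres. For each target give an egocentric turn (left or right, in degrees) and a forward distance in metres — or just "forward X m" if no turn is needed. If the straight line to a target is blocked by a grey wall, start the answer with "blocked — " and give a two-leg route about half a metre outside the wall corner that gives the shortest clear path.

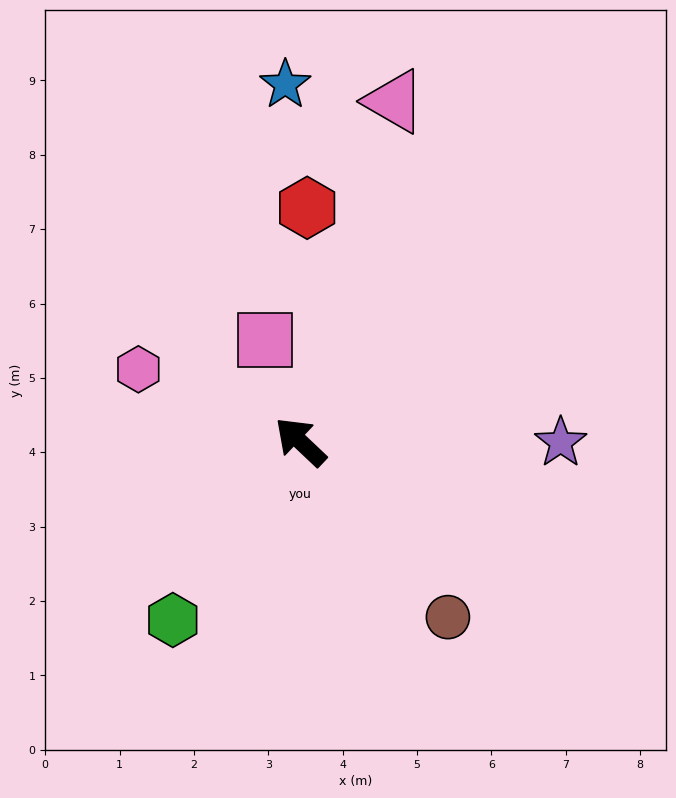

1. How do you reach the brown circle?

turn left 173°, forward 3.1 m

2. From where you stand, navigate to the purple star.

turn right 137°, forward 3.5 m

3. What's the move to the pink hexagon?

turn left 19°, forward 2.4 m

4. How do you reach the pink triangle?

turn right 62°, forward 4.7 m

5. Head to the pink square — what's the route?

turn right 27°, forward 1.5 m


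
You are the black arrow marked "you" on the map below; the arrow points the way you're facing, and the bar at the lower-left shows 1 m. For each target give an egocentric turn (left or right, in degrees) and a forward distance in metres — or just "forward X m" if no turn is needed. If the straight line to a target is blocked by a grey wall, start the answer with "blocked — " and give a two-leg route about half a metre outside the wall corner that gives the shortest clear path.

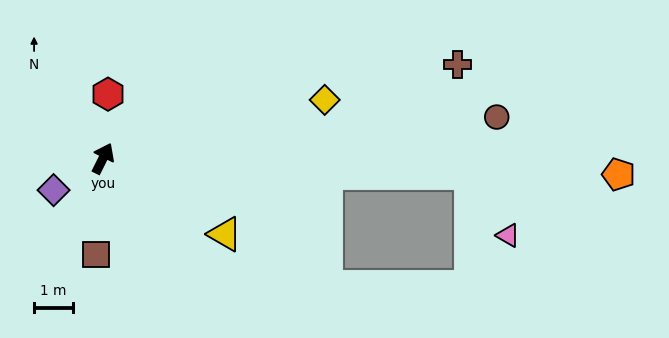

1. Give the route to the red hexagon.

turn left 22°, forward 1.7 m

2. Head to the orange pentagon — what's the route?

turn right 65°, forward 13.4 m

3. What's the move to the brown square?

turn right 158°, forward 2.5 m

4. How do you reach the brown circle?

turn right 57°, forward 10.3 m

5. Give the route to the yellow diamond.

turn right 49°, forward 5.9 m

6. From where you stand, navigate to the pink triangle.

blocked — turn right 66°, forward 9.5 m, then turn right 56°, forward 1.9 m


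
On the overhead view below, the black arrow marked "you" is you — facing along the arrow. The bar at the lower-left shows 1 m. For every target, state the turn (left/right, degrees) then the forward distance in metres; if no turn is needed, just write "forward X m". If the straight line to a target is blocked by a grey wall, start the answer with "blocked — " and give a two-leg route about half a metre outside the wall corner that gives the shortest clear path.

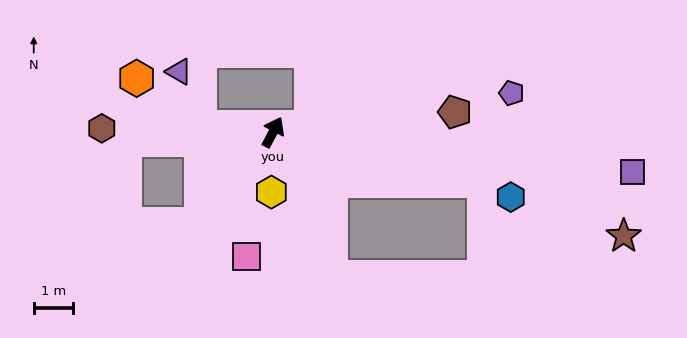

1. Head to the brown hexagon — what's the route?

turn left 117°, forward 4.4 m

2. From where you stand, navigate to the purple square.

turn right 69°, forward 9.3 m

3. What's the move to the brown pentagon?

turn right 56°, forward 4.7 m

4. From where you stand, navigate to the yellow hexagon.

turn right 154°, forward 1.5 m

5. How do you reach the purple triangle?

blocked — turn left 113°, forward 1.9 m, then turn right 64°, forward 1.5 m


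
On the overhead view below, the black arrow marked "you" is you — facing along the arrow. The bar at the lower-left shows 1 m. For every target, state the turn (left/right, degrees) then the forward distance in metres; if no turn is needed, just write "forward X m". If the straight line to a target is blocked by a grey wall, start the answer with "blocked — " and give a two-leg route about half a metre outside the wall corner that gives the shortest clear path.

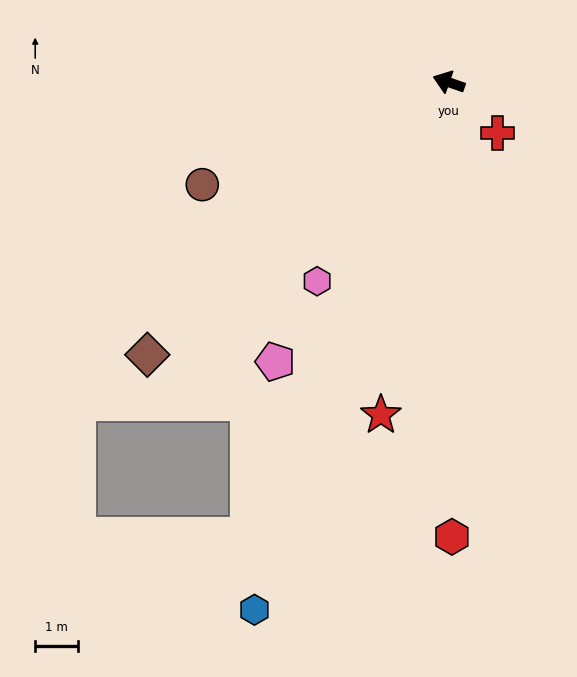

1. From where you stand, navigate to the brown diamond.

turn left 61°, forward 9.5 m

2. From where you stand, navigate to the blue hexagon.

turn left 89°, forward 13.1 m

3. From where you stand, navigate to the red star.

turn left 98°, forward 7.9 m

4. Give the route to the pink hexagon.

turn left 76°, forward 5.6 m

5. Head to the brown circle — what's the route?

turn left 42°, forward 6.2 m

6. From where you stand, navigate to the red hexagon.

turn left 110°, forward 10.6 m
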